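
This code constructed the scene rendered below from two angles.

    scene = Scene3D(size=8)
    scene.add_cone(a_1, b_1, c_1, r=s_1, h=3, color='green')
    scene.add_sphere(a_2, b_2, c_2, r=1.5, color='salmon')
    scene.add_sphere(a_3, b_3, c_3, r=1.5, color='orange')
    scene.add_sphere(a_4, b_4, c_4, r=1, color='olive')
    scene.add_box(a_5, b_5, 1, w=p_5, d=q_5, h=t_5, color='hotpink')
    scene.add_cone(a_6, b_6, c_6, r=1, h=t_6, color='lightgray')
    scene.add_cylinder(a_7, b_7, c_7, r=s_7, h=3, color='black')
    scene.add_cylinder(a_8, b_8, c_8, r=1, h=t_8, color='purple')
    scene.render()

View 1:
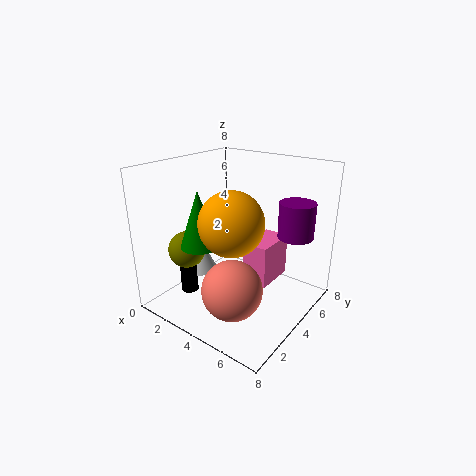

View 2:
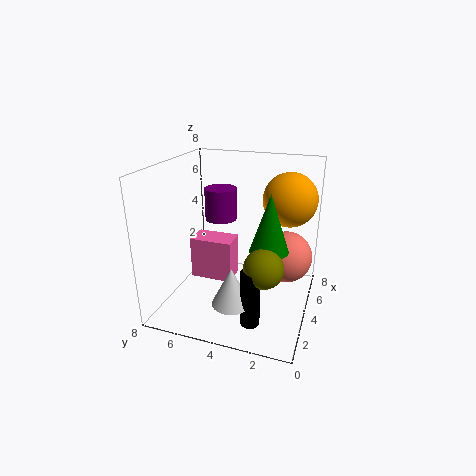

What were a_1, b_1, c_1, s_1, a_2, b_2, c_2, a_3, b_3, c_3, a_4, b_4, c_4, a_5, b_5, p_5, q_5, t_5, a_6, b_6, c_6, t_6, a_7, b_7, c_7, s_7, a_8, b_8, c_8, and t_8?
a_1 = 3, b_1 = 2, c_1 = 4, s_1 = 1, a_2 = 5.5, b_2 = 1.5, c_2 = 2.5, a_3 = 5.5, b_3 = 1.5, c_3 = 6, a_4 = 2, b_4 = 2, c_4 = 3.5, a_5 = 4, b_5 = 4.5, p_5 = 1.5, q_5 = 2.5, t_5 = 2.5, a_6 = 1.5, b_6 = 3.5, c_6 = 1.5, t_6 = 2, a_7 = 1.5, b_7 = 2.5, c_7 = 0.5, s_7 = 0.5, a_8 = 6.5, b_8 = 6, c_8 = 4, t_8 = 2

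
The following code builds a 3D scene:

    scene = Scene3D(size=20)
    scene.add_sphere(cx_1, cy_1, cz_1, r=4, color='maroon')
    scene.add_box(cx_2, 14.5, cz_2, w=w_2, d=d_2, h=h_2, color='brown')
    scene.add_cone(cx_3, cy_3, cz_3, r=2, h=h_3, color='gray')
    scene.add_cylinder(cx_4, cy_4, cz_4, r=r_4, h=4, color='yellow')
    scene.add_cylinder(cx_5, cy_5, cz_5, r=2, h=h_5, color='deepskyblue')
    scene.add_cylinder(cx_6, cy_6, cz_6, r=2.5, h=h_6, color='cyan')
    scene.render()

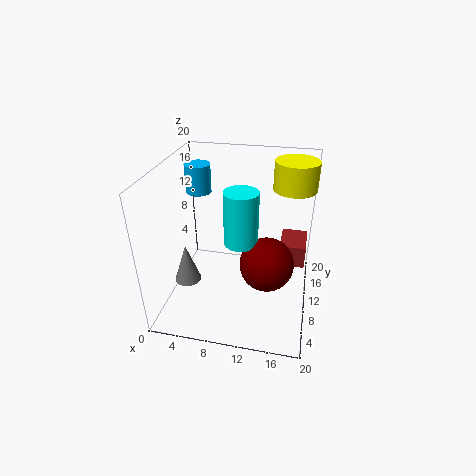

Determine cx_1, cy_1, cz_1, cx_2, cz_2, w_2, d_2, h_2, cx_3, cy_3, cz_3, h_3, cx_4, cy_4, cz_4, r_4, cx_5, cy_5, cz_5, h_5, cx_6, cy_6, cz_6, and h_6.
cx_1 = 14, cy_1 = 11.5, cz_1 = 5, cx_2 = 15.5, cz_2 = 3, w_2 = 4, d_2 = 5.5, h_2 = 3.5, cx_3 = 2, cy_3 = 10, cz_3 = 1.5, h_3 = 6, cx_4 = 17, cy_4 = 14.5, cz_4 = 16, r_4 = 3, cx_5 = 2, cy_5 = 17.5, cz_5 = 13, h_5 = 4.5, cx_6 = 10, cy_6 = 12, cz_6 = 8, h_6 = 8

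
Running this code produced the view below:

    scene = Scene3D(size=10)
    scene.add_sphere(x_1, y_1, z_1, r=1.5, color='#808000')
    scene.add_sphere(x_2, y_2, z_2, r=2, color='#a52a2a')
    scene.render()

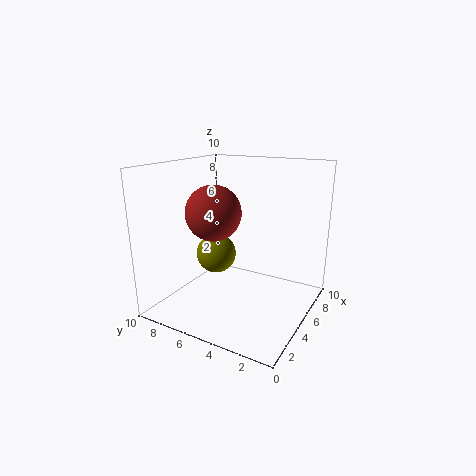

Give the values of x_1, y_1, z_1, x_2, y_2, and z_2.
x_1 = 6; y_1 = 7.5; z_1 = 3; x_2 = 5; y_2 = 7; z_2 = 6.5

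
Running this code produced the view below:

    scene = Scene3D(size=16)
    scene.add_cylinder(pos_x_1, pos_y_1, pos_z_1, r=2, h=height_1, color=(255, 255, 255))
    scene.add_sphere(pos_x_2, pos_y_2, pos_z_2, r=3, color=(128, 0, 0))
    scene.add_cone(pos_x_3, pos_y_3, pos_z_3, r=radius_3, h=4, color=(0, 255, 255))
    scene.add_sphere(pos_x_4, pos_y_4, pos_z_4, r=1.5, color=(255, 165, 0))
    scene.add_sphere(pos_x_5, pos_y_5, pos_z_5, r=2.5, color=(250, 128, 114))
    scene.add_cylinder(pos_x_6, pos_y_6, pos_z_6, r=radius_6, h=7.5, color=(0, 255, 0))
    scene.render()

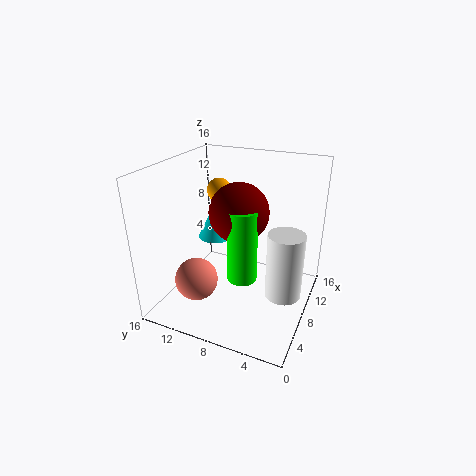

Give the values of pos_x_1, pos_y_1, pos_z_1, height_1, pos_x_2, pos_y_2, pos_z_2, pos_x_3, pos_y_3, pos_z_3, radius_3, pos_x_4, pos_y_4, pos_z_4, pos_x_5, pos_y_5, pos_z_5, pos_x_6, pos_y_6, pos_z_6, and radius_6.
pos_x_1 = 8
pos_y_1 = 2.5
pos_z_1 = 2
height_1 = 7.5
pos_x_2 = 6
pos_y_2 = 7
pos_z_2 = 12
pos_x_3 = 8.5
pos_y_3 = 11
pos_z_3 = 7.5
radius_3 = 2
pos_x_4 = 12.5
pos_y_4 = 12.5
pos_z_4 = 11.5
pos_x_5 = 6
pos_y_5 = 12.5
pos_z_5 = 2.5
pos_x_6 = 4.5
pos_y_6 = 6
pos_z_6 = 5.5
radius_6 = 1.5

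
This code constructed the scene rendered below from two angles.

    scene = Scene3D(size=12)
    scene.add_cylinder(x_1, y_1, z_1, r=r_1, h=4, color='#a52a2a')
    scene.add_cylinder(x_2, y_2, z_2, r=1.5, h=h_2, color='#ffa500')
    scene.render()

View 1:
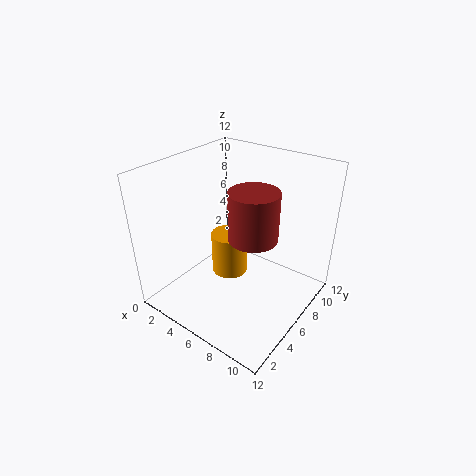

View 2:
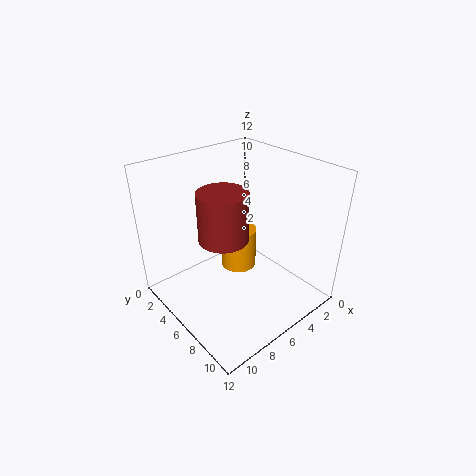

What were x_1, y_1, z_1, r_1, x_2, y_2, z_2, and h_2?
x_1 = 7.5, y_1 = 6, z_1 = 6.5, r_1 = 2, x_2 = 5.5, y_2 = 5.5, z_2 = 3, h_2 = 3.5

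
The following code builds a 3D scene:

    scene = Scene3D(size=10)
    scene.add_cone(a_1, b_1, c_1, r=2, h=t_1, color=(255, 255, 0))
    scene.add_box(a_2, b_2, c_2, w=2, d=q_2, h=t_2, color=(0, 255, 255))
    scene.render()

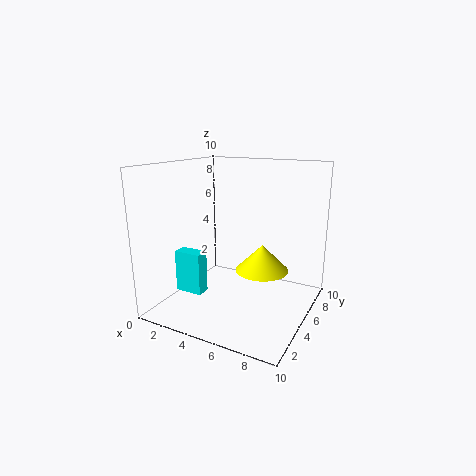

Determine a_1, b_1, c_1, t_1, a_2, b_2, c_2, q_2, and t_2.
a_1 = 6; b_1 = 7; c_1 = 2; t_1 = 2; a_2 = 1; b_2 = 3; c_2 = 1; q_2 = 1; t_2 = 3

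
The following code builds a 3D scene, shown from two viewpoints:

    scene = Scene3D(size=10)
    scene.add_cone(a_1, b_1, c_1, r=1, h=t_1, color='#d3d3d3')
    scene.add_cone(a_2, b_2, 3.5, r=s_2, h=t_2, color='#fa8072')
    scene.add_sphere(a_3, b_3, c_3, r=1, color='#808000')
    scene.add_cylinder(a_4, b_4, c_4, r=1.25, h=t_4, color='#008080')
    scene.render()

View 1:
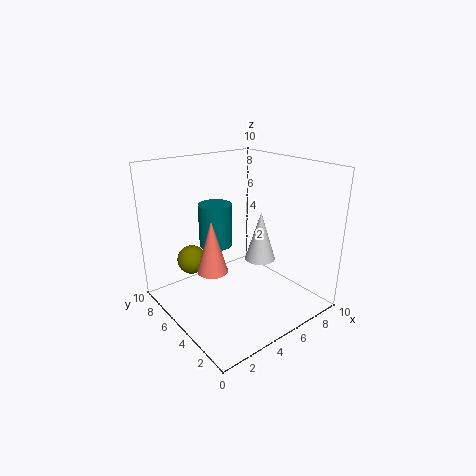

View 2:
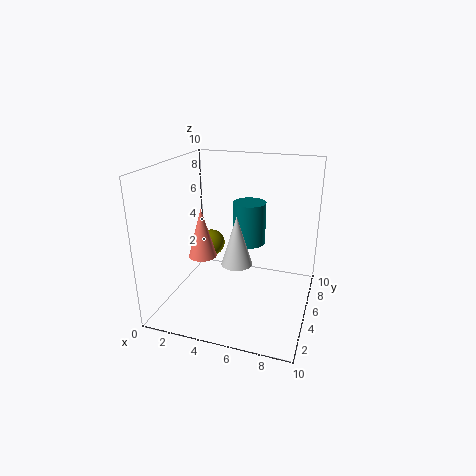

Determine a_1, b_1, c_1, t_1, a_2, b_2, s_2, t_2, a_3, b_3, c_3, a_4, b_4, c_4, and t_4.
a_1 = 5.5
b_1 = 3.25
c_1 = 4
t_1 = 3.25
a_2 = 2.5
b_2 = 4.5
s_2 = 1
t_2 = 3.5
a_3 = 2.25
b_3 = 6.75
c_3 = 3.5
a_4 = 5
b_4 = 7.75
c_4 = 3.5
t_4 = 3.25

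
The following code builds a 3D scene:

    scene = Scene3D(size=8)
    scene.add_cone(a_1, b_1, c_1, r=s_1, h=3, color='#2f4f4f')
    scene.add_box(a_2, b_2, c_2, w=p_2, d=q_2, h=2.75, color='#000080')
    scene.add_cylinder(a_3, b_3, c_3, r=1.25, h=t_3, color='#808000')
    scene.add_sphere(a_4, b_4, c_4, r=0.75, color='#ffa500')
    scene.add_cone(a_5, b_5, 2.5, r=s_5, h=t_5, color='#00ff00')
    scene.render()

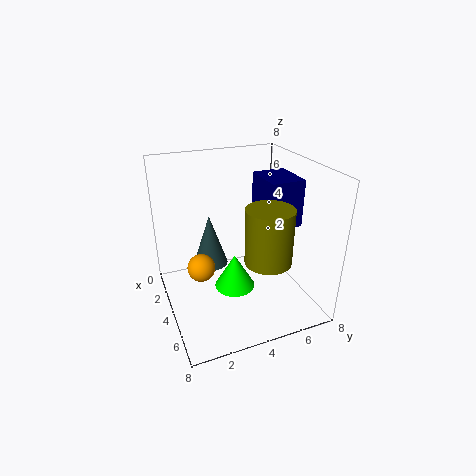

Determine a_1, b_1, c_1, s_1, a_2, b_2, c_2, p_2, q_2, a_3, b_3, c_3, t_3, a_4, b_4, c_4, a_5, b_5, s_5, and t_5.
a_1 = 2.75; b_1 = 2.75; c_1 = 2; s_1 = 1; a_2 = 2; b_2 = 5.75; c_2 = 4.25; p_2 = 2.5; q_2 = 2; a_3 = 5.75; b_3 = 5; c_3 = 3.25; t_3 = 3; a_4 = 4.25; b_4 = 1.75; c_4 = 2.75; a_5 = 6; b_5 = 3; s_5 = 1; t_5 = 1.75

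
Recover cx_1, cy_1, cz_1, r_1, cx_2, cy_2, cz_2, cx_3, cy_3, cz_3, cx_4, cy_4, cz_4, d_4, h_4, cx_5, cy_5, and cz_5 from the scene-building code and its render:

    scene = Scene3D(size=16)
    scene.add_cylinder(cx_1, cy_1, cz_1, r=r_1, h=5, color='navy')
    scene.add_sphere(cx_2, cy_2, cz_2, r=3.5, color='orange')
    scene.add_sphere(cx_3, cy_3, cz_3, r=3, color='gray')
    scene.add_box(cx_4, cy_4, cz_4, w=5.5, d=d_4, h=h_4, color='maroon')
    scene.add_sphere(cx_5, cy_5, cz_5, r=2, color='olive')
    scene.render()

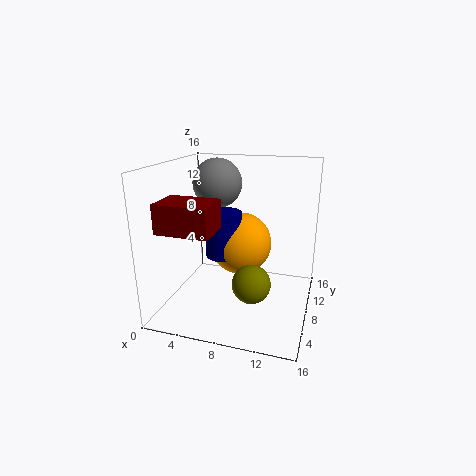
cx_1 = 6.5; cy_1 = 7.5; cz_1 = 6; r_1 = 2; cx_2 = 8; cy_2 = 9; cz_2 = 7; cx_3 = 4; cy_3 = 12.5; cz_3 = 13; cx_4 = 1.5; cy_4 = 1.5; cz_4 = 10; d_4 = 4; h_4 = 3; cx_5 = 10.5; cy_5 = 4.5; cz_5 = 4.5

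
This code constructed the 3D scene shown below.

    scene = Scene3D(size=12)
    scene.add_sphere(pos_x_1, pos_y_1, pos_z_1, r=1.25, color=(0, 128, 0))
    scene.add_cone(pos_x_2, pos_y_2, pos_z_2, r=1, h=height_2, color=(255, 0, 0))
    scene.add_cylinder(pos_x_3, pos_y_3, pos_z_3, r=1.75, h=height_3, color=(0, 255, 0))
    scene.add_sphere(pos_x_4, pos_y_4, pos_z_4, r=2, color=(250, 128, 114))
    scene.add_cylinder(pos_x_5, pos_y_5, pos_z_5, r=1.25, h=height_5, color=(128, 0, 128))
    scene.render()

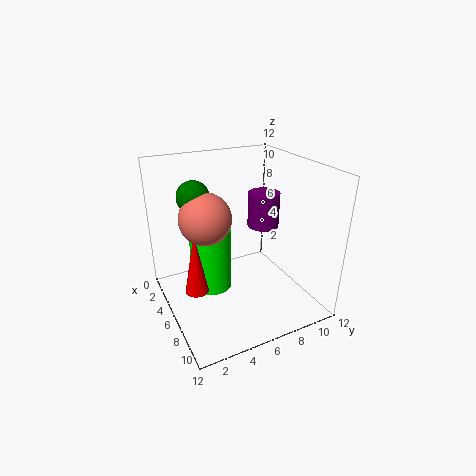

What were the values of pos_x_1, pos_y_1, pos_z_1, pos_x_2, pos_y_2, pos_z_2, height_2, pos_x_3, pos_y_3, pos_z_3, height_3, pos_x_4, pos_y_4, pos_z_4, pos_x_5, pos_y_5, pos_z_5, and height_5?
pos_x_1 = 5.5, pos_y_1 = 2.5, pos_z_1 = 10, pos_x_2 = 5.75, pos_y_2 = 2.25, pos_z_2 = 1.75, height_2 = 5.25, pos_x_3 = 4.75, pos_y_3 = 4, pos_z_3 = 1.25, height_3 = 5.5, pos_x_4 = 6.5, pos_y_4 = 3, pos_z_4 = 8.5, pos_x_5 = 7, pos_y_5 = 7.75, pos_z_5 = 7.25, height_5 = 2.75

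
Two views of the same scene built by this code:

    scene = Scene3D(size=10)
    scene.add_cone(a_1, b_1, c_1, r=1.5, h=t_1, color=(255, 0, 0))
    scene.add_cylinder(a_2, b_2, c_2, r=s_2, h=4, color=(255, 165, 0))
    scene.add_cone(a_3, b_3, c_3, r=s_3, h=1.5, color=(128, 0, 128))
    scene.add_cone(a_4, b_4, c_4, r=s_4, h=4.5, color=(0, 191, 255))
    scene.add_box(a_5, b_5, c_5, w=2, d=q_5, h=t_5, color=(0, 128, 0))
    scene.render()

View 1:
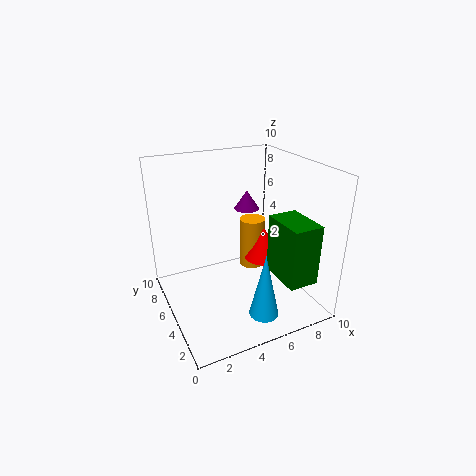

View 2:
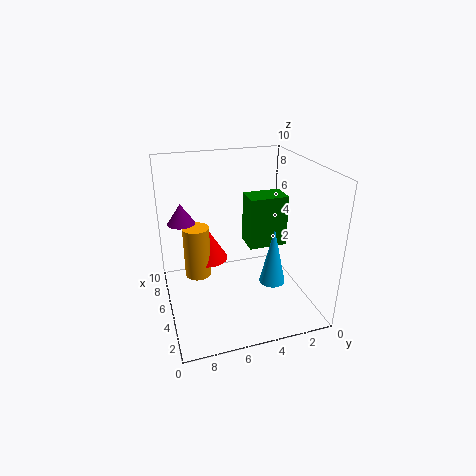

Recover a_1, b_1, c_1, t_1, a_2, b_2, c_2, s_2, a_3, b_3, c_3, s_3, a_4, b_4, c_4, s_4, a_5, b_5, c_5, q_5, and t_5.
a_1 = 8
b_1 = 6.5
c_1 = 2
t_1 = 2.5
a_2 = 7.5
b_2 = 7.5
c_2 = 1
s_2 = 1
a_3 = 7.5
b_3 = 8.5
c_3 = 5.5
s_3 = 1
a_4 = 5.5
b_4 = 2
c_4 = 0.5
s_4 = 1
a_5 = 6.5
b_5 = 0.5
c_5 = 3
q_5 = 3
t_5 = 4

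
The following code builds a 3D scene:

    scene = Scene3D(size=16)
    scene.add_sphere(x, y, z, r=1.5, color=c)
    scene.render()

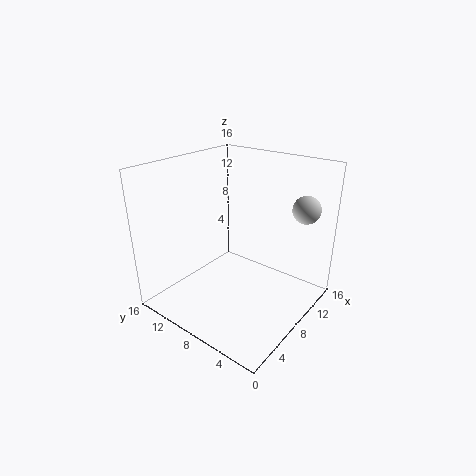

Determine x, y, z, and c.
x = 12, y = 2, z = 11.5, c = 'lightgray'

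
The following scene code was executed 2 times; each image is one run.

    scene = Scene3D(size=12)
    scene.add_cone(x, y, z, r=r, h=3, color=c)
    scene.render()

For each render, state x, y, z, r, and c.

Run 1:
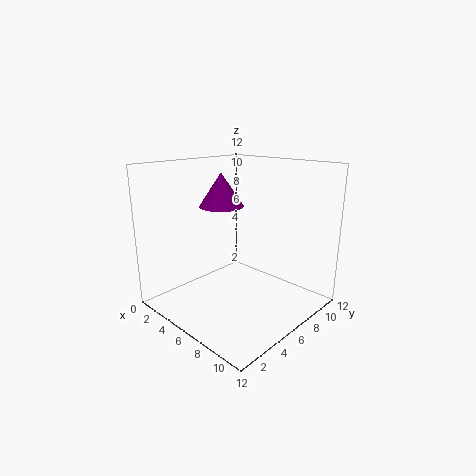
x = 3, y = 7, z = 8, r = 2, c = 'purple'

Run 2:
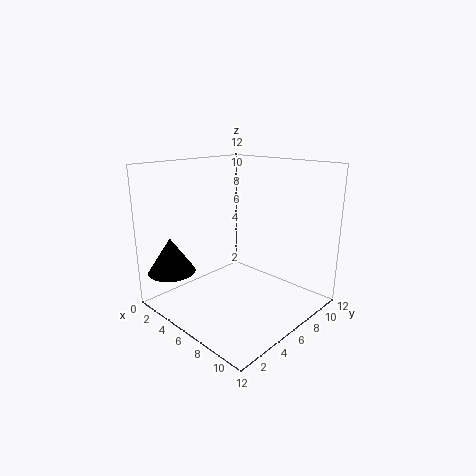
x = 2, y = 2, z = 3, r = 2, c = 'black'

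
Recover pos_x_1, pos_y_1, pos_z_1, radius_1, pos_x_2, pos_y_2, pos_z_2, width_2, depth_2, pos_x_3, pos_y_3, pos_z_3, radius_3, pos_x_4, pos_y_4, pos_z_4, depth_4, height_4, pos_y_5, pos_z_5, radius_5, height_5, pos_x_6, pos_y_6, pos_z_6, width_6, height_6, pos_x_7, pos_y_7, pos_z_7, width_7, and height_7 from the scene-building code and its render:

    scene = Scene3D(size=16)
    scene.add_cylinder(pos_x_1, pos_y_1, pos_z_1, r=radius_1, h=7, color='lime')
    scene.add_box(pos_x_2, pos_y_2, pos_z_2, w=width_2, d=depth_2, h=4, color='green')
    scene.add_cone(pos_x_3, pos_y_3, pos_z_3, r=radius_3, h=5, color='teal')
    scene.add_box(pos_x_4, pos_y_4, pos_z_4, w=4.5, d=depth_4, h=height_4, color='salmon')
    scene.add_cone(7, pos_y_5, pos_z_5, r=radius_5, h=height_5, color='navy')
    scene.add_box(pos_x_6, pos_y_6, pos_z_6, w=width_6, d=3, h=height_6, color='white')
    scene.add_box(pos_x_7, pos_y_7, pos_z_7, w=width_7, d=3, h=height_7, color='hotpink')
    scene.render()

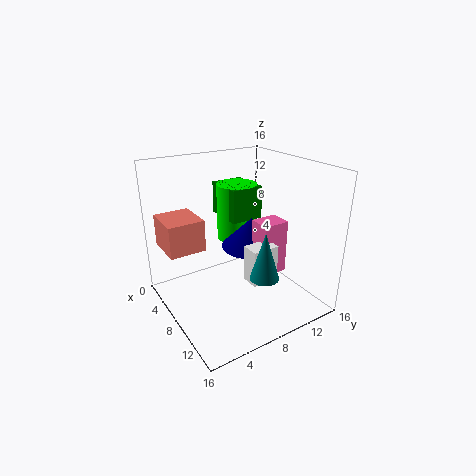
pos_x_1 = 3
pos_y_1 = 11
pos_z_1 = 5.5
radius_1 = 2.5
pos_x_2 = 0.5
pos_y_2 = 9
pos_z_2 = 8.5
width_2 = 5
depth_2 = 4
pos_x_3 = 13
pos_y_3 = 8
pos_z_3 = 5.5
radius_3 = 1.5
pos_x_4 = 2.5
pos_y_4 = 0.5
pos_z_4 = 7
depth_4 = 4
height_4 = 3.5
pos_y_5 = 10.5
pos_z_5 = 6
radius_5 = 3.5
height_5 = 3.5
pos_x_6 = 10
pos_y_6 = 7.5
pos_z_6 = 4
width_6 = 2
height_6 = 4
pos_x_7 = 8.5
pos_y_7 = 9.5
pos_z_7 = 4
width_7 = 2.5
height_7 = 6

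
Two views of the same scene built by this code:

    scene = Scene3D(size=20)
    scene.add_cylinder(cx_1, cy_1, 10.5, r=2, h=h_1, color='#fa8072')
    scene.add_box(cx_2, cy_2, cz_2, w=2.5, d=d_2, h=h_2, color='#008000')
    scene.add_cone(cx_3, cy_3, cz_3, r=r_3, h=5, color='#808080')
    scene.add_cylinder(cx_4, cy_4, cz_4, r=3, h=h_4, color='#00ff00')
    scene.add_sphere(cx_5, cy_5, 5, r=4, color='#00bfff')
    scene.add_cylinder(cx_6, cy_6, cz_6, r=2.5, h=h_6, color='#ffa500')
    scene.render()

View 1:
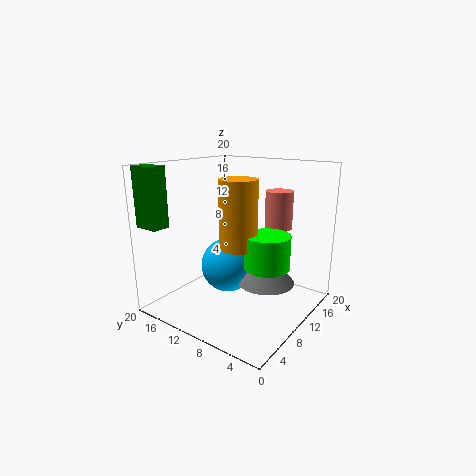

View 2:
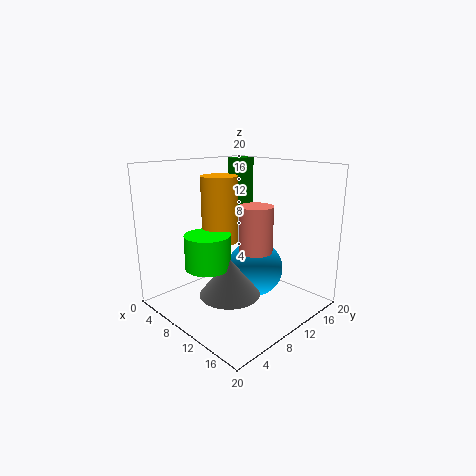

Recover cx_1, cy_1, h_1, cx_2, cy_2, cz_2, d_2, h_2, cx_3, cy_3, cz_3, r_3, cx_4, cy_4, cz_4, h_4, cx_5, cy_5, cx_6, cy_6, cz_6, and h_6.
cx_1 = 16, cy_1 = 7, h_1 = 5.5, cx_2 = 1, cy_2 = 16.5, cz_2 = 12, d_2 = 3.5, h_2 = 8, cx_3 = 12, cy_3 = 6.5, cz_3 = 3.5, r_3 = 4, cx_4 = 9.5, cy_4 = 5, cz_4 = 7, h_4 = 4.5, cx_5 = 11, cy_5 = 12.5, cx_6 = 8, cy_6 = 8.5, cz_6 = 9.5, h_6 = 9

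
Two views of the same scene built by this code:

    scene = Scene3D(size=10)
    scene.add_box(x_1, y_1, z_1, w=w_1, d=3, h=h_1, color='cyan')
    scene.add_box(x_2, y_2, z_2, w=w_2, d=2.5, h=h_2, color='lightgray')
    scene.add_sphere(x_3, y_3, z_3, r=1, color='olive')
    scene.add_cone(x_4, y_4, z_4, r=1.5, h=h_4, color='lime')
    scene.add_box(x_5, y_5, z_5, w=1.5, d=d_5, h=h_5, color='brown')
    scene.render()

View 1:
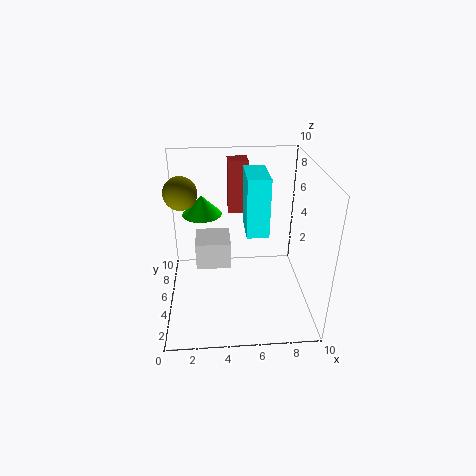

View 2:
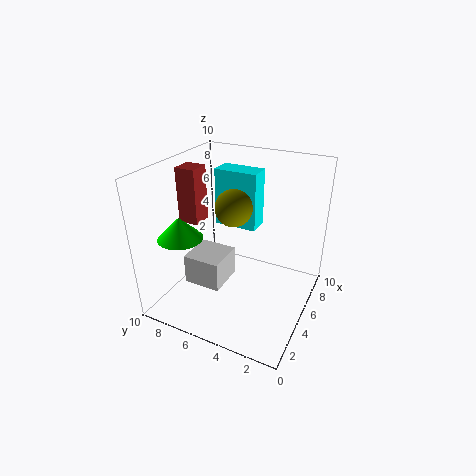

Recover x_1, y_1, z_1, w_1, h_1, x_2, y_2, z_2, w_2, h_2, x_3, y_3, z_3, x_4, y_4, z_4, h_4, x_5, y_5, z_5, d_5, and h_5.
x_1 = 5.5; y_1 = 4; z_1 = 5.5; w_1 = 1.5; h_1 = 4; x_2 = 2; y_2 = 5; z_2 = 2.5; w_2 = 2.5; h_2 = 2; x_3 = 1.5; y_3 = 3.5; z_3 = 9; x_4 = 2.5; y_4 = 8; z_4 = 5.5; h_4 = 1.5; x_5 = 4.5; y_5 = 8; z_5 = 5.5; d_5 = 1.5; h_5 = 4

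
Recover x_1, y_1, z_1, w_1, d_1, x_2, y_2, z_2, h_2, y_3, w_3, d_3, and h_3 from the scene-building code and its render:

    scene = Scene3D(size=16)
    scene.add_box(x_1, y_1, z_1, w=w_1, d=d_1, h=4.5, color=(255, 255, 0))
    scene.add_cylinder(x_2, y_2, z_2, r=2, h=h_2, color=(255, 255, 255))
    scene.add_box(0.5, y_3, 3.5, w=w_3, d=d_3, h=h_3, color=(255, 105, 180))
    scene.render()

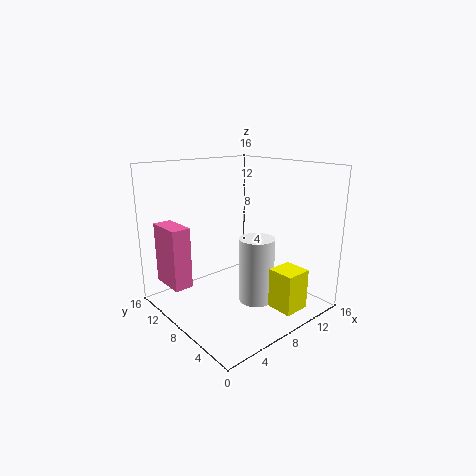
x_1 = 9.5; y_1 = 1.5; z_1 = 0.5; w_1 = 3; d_1 = 3; x_2 = 9.5; y_2 = 6.5; z_2 = 0.5; h_2 = 7.5; y_3 = 9; w_3 = 2; d_3 = 4; h_3 = 6.5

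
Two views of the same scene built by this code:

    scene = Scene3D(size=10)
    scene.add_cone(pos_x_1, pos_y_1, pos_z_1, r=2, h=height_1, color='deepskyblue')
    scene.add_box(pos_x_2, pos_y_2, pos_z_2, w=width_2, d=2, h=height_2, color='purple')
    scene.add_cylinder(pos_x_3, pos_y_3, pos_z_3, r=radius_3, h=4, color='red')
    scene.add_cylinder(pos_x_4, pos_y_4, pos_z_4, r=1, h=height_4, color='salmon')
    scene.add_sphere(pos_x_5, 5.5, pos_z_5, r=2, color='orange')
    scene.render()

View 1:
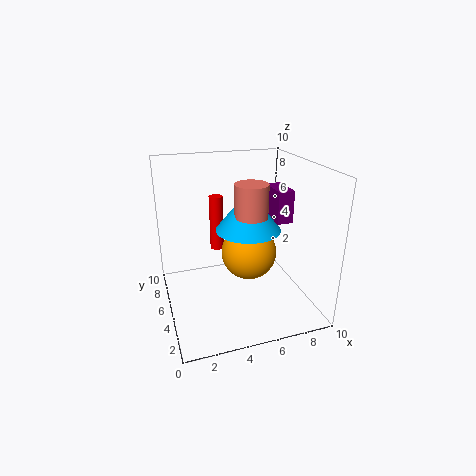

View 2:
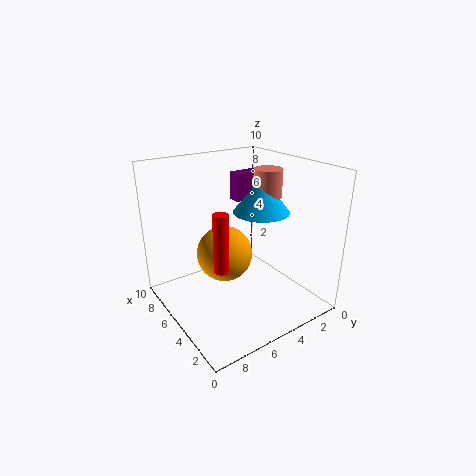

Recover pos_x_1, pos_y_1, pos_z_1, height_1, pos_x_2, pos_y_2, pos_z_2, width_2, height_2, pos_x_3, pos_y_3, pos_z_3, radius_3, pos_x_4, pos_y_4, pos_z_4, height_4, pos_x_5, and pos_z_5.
pos_x_1 = 5
pos_y_1 = 3
pos_z_1 = 6.5
height_1 = 2.5
pos_x_2 = 6.5
pos_y_2 = 2
pos_z_2 = 7
width_2 = 1
height_2 = 2
pos_x_3 = 4
pos_y_3 = 7
pos_z_3 = 3.5
radius_3 = 0.5
pos_x_4 = 5
pos_y_4 = 2.5
pos_z_4 = 7.5
height_4 = 2
pos_x_5 = 6
pos_z_5 = 3.5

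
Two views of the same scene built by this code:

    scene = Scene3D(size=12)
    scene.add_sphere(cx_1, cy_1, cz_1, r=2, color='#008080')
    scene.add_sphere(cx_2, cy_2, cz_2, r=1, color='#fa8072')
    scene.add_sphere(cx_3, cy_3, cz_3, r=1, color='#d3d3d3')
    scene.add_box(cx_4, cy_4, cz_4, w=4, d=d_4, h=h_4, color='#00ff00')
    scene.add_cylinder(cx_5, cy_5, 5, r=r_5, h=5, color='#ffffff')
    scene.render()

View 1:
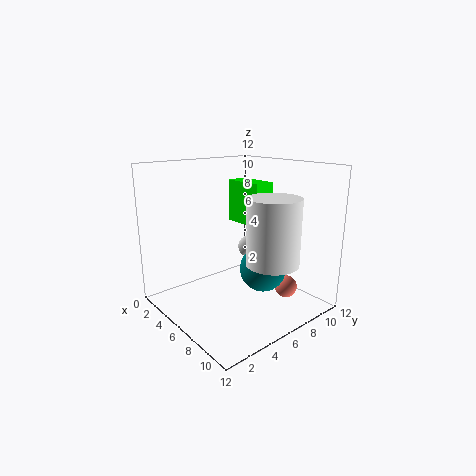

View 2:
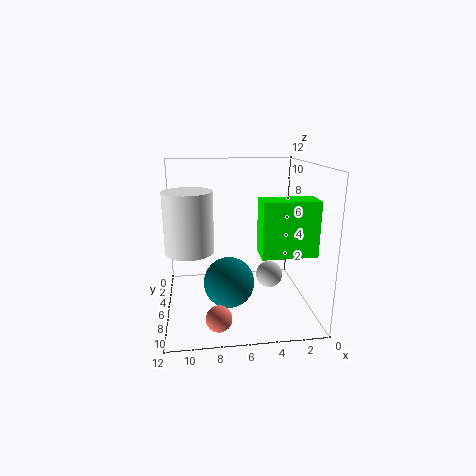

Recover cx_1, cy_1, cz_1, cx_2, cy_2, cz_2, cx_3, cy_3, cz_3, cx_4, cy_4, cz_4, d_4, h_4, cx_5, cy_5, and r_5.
cx_1 = 7
cy_1 = 8
cz_1 = 3
cx_2 = 8
cy_2 = 10
cz_2 = 1
cx_3 = 4
cy_3 = 9
cz_3 = 4
cx_4 = 1
cy_4 = 9
cz_4 = 6
d_4 = 2
h_4 = 4
cx_5 = 10
cy_5 = 6
r_5 = 2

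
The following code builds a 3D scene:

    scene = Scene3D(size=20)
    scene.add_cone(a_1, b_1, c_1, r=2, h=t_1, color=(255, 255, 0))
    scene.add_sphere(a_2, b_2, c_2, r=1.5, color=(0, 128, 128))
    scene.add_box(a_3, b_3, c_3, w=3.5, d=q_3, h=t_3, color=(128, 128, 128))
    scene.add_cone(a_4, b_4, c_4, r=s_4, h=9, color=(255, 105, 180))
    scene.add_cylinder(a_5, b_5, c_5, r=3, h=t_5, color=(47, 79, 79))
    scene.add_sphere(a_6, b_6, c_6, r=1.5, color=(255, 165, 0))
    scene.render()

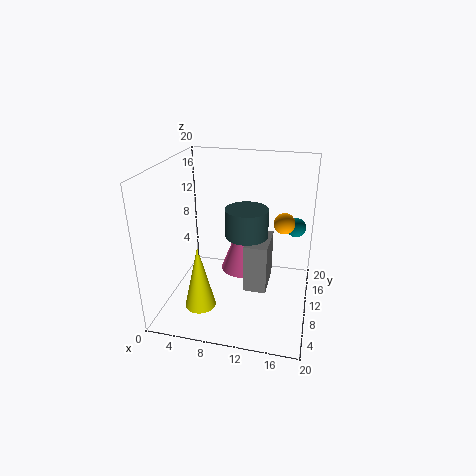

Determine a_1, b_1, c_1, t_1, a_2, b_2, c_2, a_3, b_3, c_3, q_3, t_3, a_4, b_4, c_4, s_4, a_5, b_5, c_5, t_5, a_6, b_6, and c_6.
a_1 = 6.5, b_1 = 3.5, c_1 = 3, t_1 = 8.5, a_2 = 17.5, b_2 = 17.5, c_2 = 9, a_3 = 10.5, b_3 = 11, c_3 = 0.5, q_3 = 6.5, t_3 = 7.5, a_4 = 9.5, b_4 = 15.5, c_4 = 2, s_4 = 3.5, a_5 = 11, b_5 = 11, c_5 = 10, t_5 = 4, a_6 = 16, b_6 = 13, c_6 = 11.5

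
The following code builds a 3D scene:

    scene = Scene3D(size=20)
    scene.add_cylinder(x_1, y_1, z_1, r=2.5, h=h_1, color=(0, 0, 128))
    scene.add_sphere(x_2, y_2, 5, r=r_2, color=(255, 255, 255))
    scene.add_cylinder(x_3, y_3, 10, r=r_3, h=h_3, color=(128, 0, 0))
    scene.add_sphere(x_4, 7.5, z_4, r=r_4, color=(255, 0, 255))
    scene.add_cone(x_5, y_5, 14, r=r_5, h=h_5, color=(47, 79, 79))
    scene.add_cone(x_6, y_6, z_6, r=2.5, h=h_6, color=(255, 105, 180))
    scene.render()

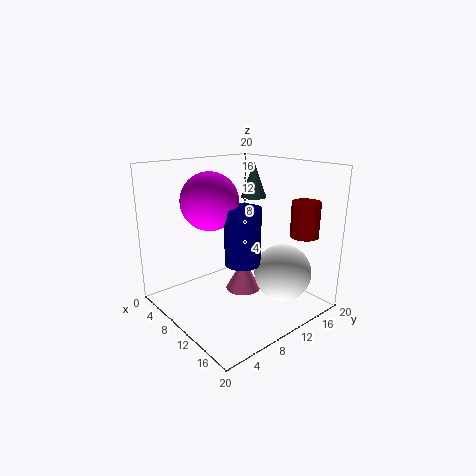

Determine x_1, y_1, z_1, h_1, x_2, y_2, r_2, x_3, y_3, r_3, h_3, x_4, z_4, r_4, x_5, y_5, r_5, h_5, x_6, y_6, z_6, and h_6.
x_1 = 11, y_1 = 10, z_1 = 6.5, h_1 = 8, x_2 = 14.5, y_2 = 14.5, r_2 = 4, x_3 = 15.5, y_3 = 17.5, r_3 = 2, h_3 = 5, x_4 = 7, z_4 = 15, r_4 = 4, x_5 = 5.5, y_5 = 17, r_5 = 2, h_5 = 5.5, x_6 = 10, y_6 = 11, z_6 = 2, h_6 = 4.5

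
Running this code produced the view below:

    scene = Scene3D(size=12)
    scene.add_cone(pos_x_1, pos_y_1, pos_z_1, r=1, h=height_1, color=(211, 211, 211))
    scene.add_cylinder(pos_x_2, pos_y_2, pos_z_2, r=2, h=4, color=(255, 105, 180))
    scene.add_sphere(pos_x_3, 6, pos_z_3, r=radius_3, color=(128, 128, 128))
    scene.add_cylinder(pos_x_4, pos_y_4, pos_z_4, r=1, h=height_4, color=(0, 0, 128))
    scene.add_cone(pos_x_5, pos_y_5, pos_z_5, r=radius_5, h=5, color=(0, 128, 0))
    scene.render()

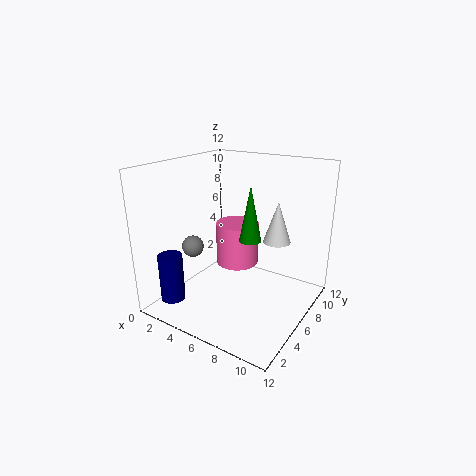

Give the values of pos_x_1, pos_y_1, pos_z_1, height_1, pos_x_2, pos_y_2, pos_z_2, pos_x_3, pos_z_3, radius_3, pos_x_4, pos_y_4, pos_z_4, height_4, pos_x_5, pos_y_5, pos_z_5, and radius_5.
pos_x_1 = 10, pos_y_1 = 5, pos_z_1 = 7, height_1 = 3, pos_x_2 = 4, pos_y_2 = 9, pos_z_2 = 2, pos_x_3 = 1, pos_z_3 = 4, radius_3 = 1, pos_x_4 = 2, pos_y_4 = 2, pos_z_4 = 1, height_4 = 4, pos_x_5 = 6, pos_y_5 = 8, pos_z_5 = 5, radius_5 = 1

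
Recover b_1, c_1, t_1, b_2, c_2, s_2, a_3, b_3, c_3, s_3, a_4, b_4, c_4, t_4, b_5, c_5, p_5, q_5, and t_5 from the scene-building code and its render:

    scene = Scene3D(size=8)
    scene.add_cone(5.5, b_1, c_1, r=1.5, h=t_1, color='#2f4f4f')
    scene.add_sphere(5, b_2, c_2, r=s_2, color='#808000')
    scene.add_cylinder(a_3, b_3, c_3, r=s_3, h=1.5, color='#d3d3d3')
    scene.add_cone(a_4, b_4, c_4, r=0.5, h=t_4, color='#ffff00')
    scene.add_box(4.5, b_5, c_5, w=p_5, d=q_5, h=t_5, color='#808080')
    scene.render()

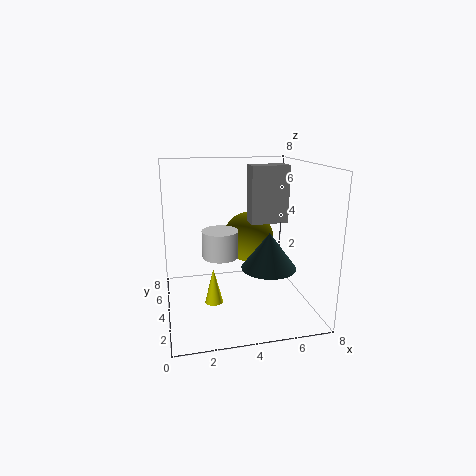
b_1 = 3, c_1 = 2.5, t_1 = 2, b_2 = 5.5, c_2 = 3.5, s_2 = 1.5, a_3 = 3, b_3 = 4, c_3 = 3, s_3 = 1, a_4 = 2.5, b_4 = 3.5, c_4 = 0.5, t_4 = 2, b_5 = 3, c_5 = 5, p_5 = 2, q_5 = 1, t_5 = 3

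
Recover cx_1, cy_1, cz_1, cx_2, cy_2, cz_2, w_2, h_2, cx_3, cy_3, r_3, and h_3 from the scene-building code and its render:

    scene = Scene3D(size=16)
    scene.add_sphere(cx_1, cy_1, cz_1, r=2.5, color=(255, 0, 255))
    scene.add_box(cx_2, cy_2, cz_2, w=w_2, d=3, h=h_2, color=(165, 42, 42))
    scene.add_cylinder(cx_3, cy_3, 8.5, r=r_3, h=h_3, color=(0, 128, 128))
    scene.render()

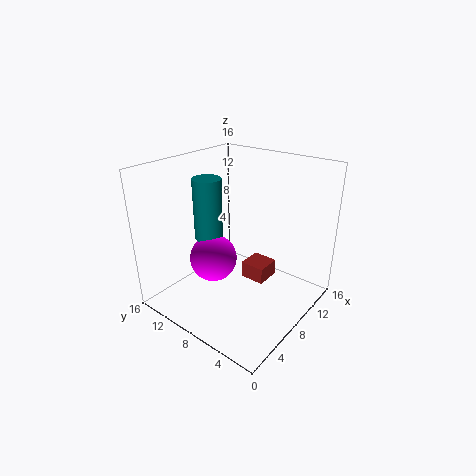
cx_1 = 5, cy_1 = 9, cz_1 = 6.5, cx_2 = 10, cy_2 = 6, cz_2 = 1.5, w_2 = 3, h_2 = 2, cx_3 = 5.5, cy_3 = 10, r_3 = 1.5, h_3 = 6.5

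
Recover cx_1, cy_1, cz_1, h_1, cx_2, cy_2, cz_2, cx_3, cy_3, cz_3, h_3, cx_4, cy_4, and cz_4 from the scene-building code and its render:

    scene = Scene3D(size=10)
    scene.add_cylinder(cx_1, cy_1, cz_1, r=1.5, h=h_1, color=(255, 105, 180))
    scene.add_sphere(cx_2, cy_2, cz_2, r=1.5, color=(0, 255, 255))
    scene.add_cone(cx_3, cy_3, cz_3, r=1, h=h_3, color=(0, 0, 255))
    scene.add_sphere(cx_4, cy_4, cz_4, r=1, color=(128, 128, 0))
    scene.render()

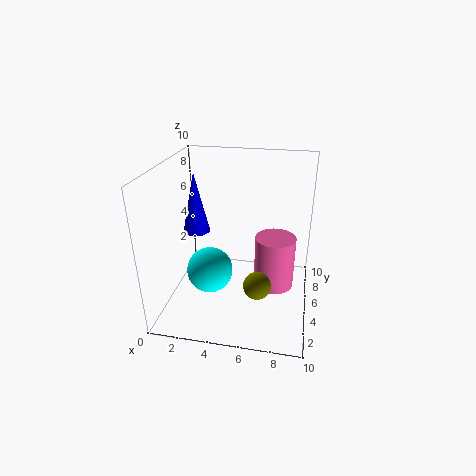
cx_1 = 7.5
cy_1 = 6.5
cz_1 = 0.5
h_1 = 4
cx_2 = 3.5
cy_2 = 3
cz_2 = 3.5
cx_3 = 1.5
cy_3 = 6.5
cz_3 = 4.5
h_3 = 4.5
cx_4 = 6.5
cy_4 = 4.5
cz_4 = 1.5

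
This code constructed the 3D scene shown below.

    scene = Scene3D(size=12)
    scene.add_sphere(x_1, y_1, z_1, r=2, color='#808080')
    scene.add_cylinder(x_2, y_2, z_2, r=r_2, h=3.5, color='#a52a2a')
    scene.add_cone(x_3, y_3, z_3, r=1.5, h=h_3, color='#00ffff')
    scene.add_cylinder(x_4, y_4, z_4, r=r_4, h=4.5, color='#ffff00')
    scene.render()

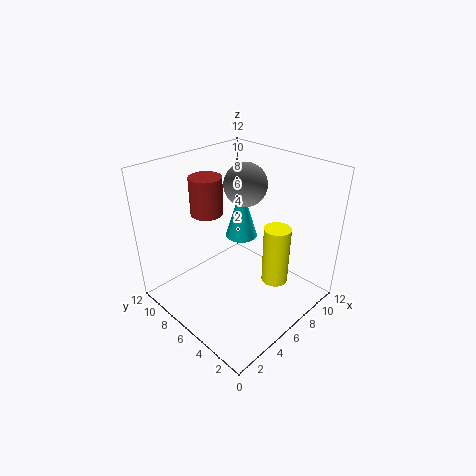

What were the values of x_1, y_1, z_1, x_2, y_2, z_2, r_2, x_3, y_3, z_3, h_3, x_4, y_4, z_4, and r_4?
x_1 = 9.5, y_1 = 8.5, z_1 = 9, x_2 = 6.5, y_2 = 10.5, z_2 = 6.5, r_2 = 1.5, x_3 = 9, y_3 = 8.5, z_3 = 4, h_3 = 5, x_4 = 6, y_4 = 2, z_4 = 4, r_4 = 1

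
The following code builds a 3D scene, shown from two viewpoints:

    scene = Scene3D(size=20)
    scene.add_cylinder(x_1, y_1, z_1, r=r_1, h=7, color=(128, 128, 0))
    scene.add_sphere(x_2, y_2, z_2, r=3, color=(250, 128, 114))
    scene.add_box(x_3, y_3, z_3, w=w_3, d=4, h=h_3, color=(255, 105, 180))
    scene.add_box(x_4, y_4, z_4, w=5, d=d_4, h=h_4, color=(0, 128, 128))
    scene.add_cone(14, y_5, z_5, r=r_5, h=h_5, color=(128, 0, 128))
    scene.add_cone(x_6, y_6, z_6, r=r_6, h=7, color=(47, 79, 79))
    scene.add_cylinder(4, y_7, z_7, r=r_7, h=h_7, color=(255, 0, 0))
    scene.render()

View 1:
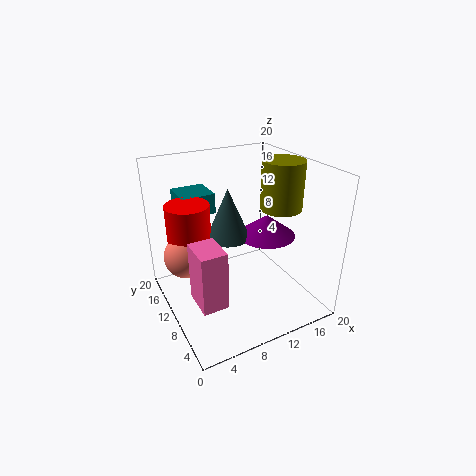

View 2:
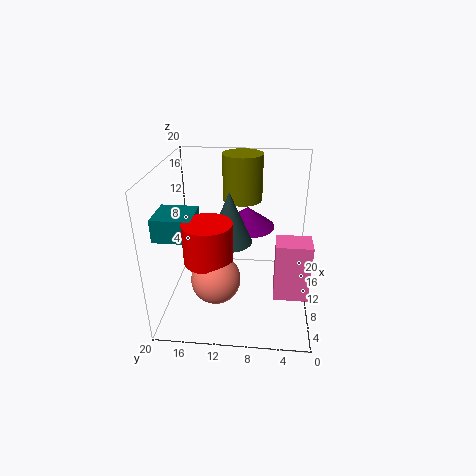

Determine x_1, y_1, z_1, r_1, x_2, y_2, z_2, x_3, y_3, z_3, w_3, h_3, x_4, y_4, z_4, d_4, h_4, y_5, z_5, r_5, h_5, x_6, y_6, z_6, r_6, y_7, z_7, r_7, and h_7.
x_1 = 17; y_1 = 10; z_1 = 13; r_1 = 3; x_2 = 3; y_2 = 12; z_2 = 8; x_3 = 1; y_3 = 1; z_3 = 7; w_3 = 3; h_3 = 7; x_4 = 4; y_4 = 15; z_4 = 12; d_4 = 5; h_4 = 3; y_5 = 9; z_5 = 10; r_5 = 4; h_5 = 3; x_6 = 9; y_6 = 11; z_6 = 10; r_6 = 3; y_7 = 13; z_7 = 10; r_7 = 3; h_7 = 5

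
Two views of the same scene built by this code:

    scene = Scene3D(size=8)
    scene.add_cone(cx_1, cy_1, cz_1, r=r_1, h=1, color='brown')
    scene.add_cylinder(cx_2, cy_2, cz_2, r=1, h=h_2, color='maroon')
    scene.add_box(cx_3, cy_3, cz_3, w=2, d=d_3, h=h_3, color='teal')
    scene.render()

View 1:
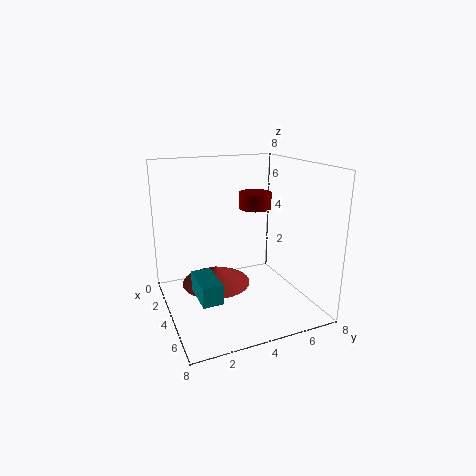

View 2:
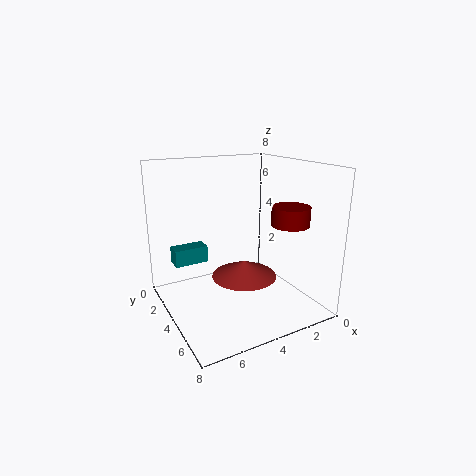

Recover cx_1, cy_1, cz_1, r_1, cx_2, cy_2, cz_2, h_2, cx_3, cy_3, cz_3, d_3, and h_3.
cx_1 = 3
cy_1 = 3
cz_1 = 1
r_1 = 2
cx_2 = 2
cy_2 = 6
cz_2 = 5
h_2 = 1
cx_3 = 5
cy_3 = 1
cz_3 = 2
d_3 = 1
h_3 = 1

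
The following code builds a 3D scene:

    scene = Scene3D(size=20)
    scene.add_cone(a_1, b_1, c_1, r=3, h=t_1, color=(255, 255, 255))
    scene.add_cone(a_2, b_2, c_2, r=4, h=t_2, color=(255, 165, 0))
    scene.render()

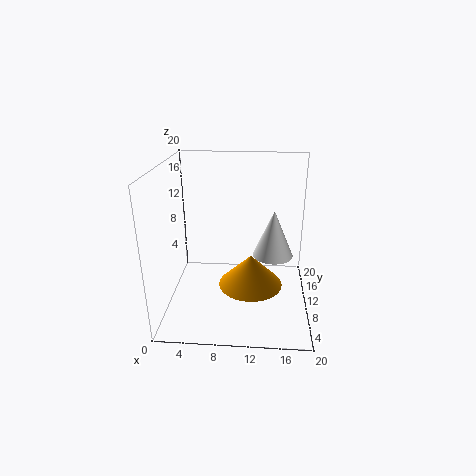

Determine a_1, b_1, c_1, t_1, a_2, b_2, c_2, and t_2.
a_1 = 15, b_1 = 13, c_1 = 6, t_1 = 7, a_2 = 12, b_2 = 5, c_2 = 6, t_2 = 4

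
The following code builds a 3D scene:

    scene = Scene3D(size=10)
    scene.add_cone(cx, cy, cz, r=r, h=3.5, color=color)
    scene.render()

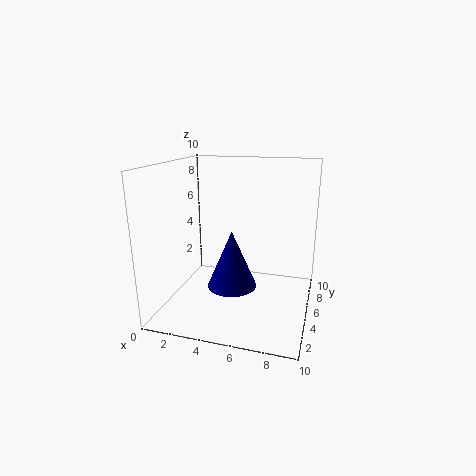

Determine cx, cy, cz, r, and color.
cx = 5.5; cy = 2; cz = 3; r = 1.5; color = 'navy'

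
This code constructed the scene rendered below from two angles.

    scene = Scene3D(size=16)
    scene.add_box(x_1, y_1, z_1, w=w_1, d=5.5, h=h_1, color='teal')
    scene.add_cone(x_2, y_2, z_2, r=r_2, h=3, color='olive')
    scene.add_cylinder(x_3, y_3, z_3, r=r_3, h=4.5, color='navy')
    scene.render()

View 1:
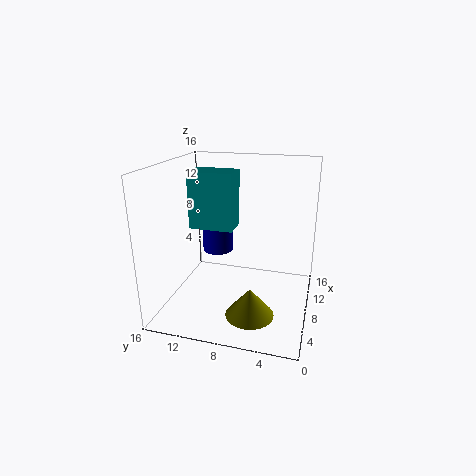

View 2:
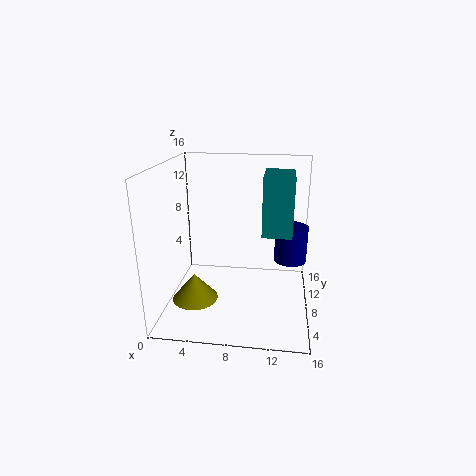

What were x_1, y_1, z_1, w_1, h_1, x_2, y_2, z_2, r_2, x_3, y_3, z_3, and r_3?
x_1 = 10.5; y_1 = 9.5; z_1 = 7.5; w_1 = 3.5; h_1 = 7; x_2 = 3.5; y_2 = 5.5; z_2 = 1.5; r_2 = 2.5; x_3 = 14; y_3 = 12.5; z_3 = 3.5; r_3 = 2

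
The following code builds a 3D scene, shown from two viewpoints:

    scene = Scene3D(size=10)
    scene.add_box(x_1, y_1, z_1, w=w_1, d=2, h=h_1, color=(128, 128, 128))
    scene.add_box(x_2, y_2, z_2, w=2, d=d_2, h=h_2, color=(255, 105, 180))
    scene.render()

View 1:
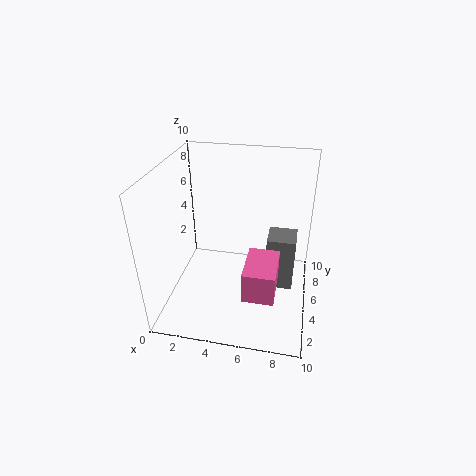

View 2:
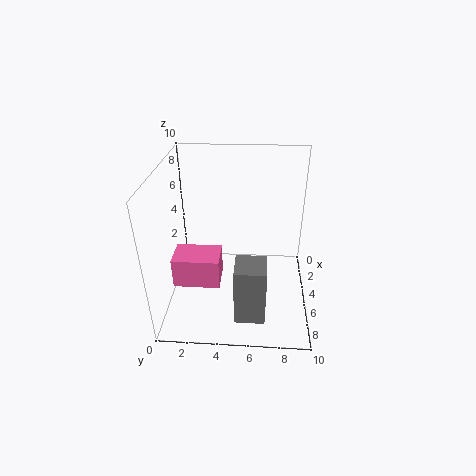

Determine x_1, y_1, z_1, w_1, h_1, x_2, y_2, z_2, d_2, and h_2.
x_1 = 7
y_1 = 5
z_1 = 1
w_1 = 2
h_1 = 4
x_2 = 6
y_2 = 1
z_2 = 3
d_2 = 3
h_2 = 2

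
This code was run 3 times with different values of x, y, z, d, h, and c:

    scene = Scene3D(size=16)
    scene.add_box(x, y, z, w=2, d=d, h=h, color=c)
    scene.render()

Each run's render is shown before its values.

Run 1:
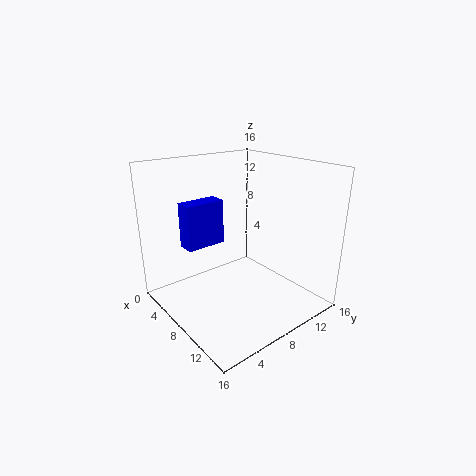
x = 4; y = 3; z = 7; d = 4.5; h = 5; c = 'blue'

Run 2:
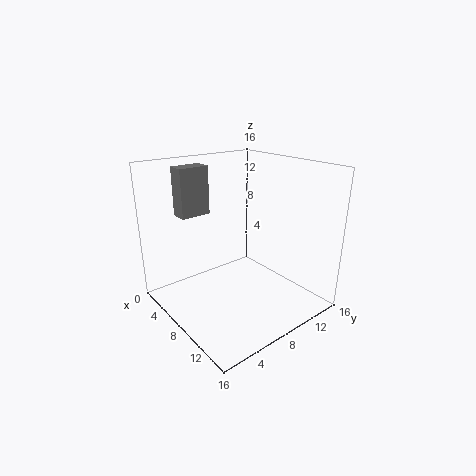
x = 2; y = 3.5; z = 10; d = 3.5; h = 5.5; c = 'gray'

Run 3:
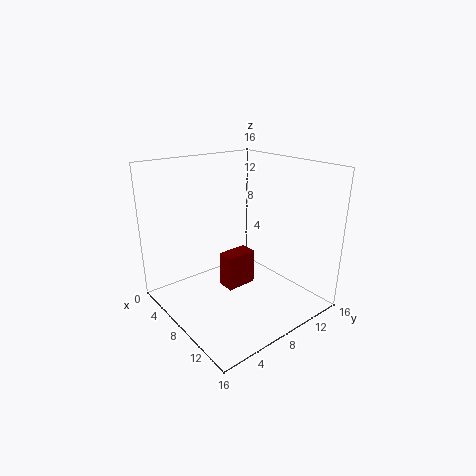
x = 6.5; y = 6.5; z = 2; d = 3.5; h = 4; c = 'maroon'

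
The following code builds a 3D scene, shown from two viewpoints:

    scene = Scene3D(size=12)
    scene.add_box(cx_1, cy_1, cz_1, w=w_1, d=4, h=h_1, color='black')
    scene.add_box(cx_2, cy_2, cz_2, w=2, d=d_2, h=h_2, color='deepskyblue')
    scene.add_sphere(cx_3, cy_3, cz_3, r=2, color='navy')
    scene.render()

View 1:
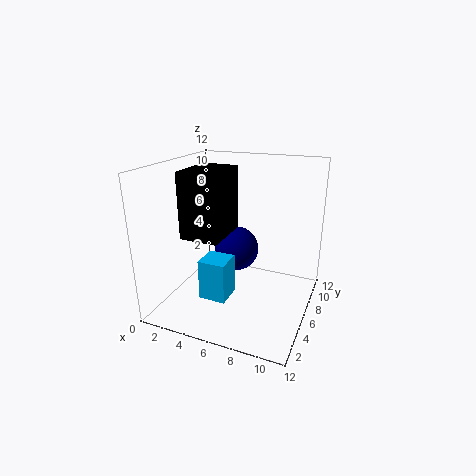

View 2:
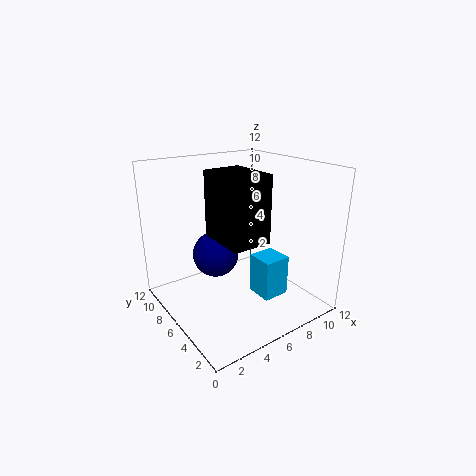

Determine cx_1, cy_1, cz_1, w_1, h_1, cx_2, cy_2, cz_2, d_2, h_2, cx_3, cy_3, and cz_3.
cx_1 = 3; cy_1 = 2; cz_1 = 7; w_1 = 3; h_1 = 5; cx_2 = 5; cy_2 = 1; cz_2 = 3; d_2 = 2; h_2 = 3; cx_3 = 5; cy_3 = 8; cz_3 = 4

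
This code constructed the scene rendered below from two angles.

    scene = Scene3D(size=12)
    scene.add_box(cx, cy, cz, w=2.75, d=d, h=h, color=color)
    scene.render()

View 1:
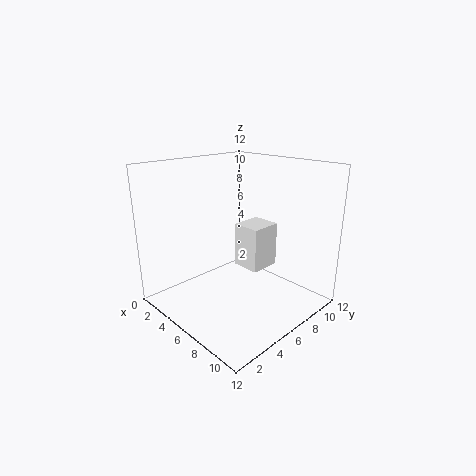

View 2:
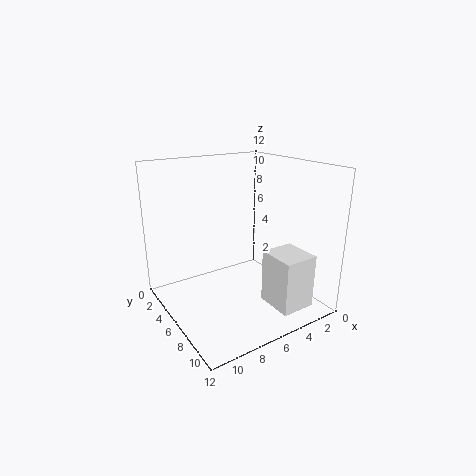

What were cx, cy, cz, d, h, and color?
cx = 2.75
cy = 8.75
cz = 1.5
d = 3
h = 4.25
color = 'white'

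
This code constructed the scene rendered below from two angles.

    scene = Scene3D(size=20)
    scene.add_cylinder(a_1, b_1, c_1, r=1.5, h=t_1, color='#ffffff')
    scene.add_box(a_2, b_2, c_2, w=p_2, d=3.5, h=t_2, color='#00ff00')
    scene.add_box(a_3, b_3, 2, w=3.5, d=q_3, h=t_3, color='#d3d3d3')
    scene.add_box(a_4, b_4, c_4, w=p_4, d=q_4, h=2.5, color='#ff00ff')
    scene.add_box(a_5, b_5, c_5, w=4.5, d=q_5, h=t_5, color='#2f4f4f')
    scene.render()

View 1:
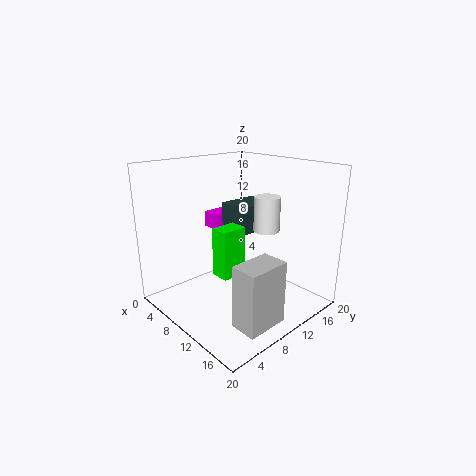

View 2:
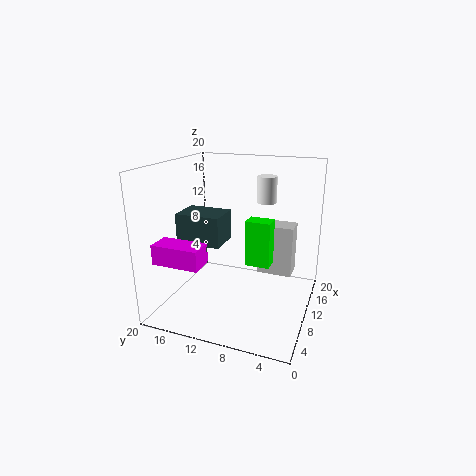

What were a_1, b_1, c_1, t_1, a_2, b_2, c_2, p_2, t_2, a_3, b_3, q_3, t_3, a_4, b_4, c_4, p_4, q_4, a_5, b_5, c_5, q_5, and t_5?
a_1 = 17, b_1 = 8, c_1 = 13.5, t_1 = 4, a_2 = 10, b_2 = 5.5, c_2 = 6, p_2 = 2.5, t_2 = 6.5, a_3 = 16, b_3 = 3.5, q_3 = 5.5, t_3 = 8, a_4 = 0.5, b_4 = 11.5, c_4 = 9, p_4 = 3, q_4 = 6, a_5 = 5.5, b_5 = 11, c_5 = 10, q_5 = 6, t_5 = 4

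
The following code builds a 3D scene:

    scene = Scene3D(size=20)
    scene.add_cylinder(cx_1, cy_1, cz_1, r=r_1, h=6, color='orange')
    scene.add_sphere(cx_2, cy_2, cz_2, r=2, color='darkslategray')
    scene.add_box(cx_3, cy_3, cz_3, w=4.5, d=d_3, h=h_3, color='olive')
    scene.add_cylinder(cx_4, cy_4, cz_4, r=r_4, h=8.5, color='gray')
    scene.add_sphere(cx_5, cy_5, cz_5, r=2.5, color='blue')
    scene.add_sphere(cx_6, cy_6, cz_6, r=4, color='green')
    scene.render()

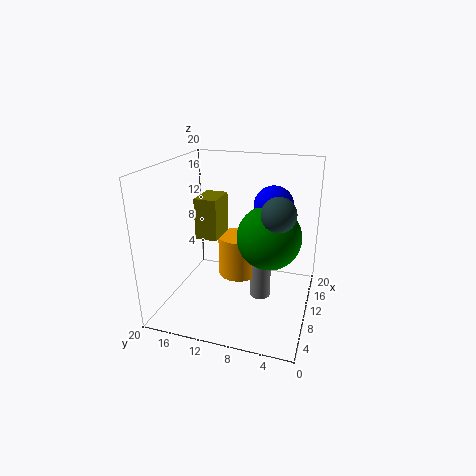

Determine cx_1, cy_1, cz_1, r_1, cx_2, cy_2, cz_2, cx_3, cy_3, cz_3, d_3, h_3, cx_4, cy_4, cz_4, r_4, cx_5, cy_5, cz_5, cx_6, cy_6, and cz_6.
cx_1 = 12; cy_1 = 10.5; cz_1 = 3.5; r_1 = 3; cx_2 = 4.5; cy_2 = 3.5; cz_2 = 16; cx_3 = 7; cy_3 = 12; cz_3 = 10.5; d_3 = 3; h_3 = 5.5; cx_4 = 11.5; cy_4 = 7; cz_4 = 0.5; r_4 = 1.5; cx_5 = 9; cy_5 = 5; cz_5 = 15.5; cx_6 = 7; cy_6 = 5; cz_6 = 12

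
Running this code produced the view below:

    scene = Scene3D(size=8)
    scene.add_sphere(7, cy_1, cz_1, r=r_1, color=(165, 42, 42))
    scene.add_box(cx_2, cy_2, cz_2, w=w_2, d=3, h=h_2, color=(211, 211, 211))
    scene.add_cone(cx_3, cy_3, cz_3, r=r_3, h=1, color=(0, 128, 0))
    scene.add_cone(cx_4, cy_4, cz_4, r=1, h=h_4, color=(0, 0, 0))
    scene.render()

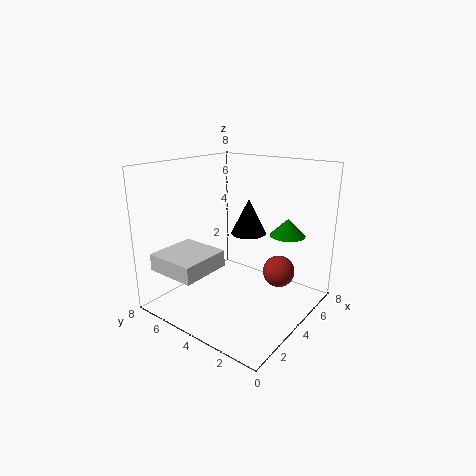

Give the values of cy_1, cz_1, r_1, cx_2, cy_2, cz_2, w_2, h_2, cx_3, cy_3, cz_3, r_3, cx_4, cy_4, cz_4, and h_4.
cy_1 = 3; cz_1 = 1; r_1 = 1; cx_2 = 1; cy_2 = 5; cz_2 = 2; w_2 = 3; h_2 = 1; cx_3 = 6; cy_3 = 2; cz_3 = 4; r_3 = 1; cx_4 = 5; cy_4 = 4; cz_4 = 4; h_4 = 2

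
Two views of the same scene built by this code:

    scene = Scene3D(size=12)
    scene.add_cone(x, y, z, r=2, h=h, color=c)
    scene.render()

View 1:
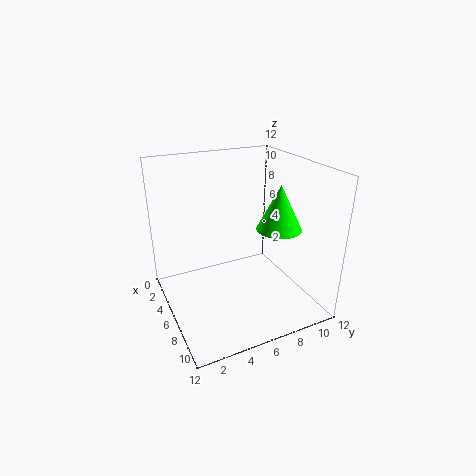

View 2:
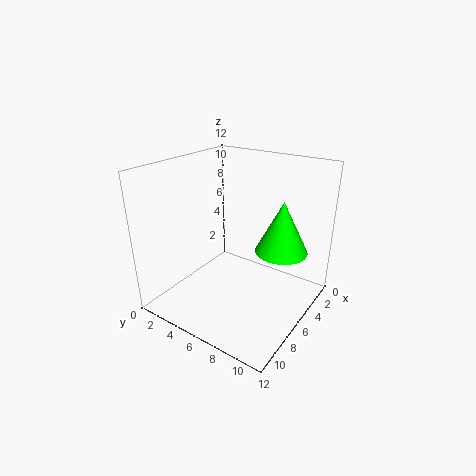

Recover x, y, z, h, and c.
x = 6; y = 10; z = 6; h = 4; c = 'lime'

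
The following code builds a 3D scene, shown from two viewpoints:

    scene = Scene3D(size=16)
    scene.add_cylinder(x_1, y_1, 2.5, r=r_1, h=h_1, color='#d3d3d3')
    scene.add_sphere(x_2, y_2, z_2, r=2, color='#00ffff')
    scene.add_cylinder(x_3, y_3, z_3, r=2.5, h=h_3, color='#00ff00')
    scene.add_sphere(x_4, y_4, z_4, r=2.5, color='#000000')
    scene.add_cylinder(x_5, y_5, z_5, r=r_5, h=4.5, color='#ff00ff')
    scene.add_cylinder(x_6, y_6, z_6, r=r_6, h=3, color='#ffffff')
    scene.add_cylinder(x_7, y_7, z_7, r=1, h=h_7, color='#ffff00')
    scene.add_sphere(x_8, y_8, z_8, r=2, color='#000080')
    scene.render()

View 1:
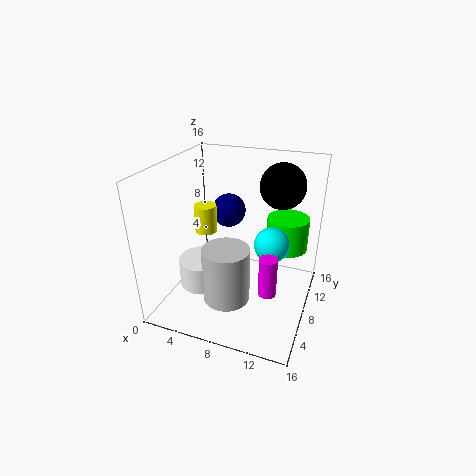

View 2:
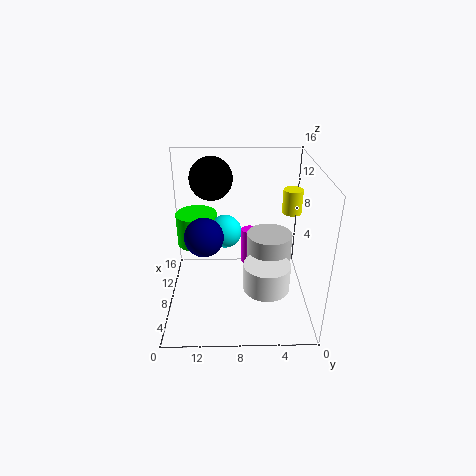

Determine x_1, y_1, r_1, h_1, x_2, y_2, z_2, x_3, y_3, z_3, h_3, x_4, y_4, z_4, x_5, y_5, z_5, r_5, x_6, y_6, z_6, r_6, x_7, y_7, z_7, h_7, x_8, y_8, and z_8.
x_1 = 8
y_1 = 4.5
r_1 = 2.5
h_1 = 6
x_2 = 11.5
y_2 = 9.5
z_2 = 7
x_3 = 12.5
y_3 = 13
z_3 = 5
h_3 = 4
x_4 = 12
y_4 = 11
z_4 = 13.5
x_5 = 12
y_5 = 6.5
z_5 = 2.5
r_5 = 1
x_6 = 5
y_6 = 5
z_6 = 3.5
r_6 = 2.5
x_7 = 7
y_7 = 2.5
z_7 = 11.5
h_7 = 2.5
x_8 = 5.5
y_8 = 11.5
z_8 = 9.5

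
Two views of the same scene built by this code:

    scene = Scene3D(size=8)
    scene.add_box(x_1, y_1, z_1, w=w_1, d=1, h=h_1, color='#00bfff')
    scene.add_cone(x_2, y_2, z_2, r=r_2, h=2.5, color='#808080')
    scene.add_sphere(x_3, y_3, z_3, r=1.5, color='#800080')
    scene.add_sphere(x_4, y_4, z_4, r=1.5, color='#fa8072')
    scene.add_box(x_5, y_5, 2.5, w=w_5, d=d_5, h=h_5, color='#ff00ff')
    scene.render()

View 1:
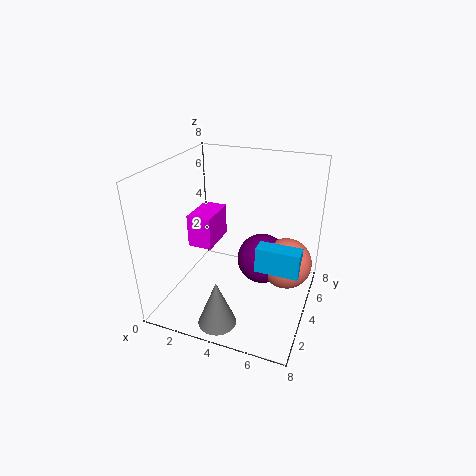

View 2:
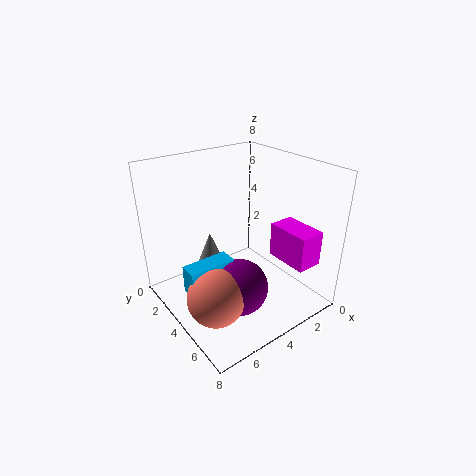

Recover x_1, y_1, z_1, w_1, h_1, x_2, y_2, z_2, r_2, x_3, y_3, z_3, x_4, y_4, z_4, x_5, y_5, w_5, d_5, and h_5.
x_1 = 5, y_1 = 4, z_1 = 2, w_1 = 2.5, h_1 = 1.5, x_2 = 4, y_2 = 1, z_2 = 0.5, r_2 = 1, x_3 = 5, y_3 = 5.5, z_3 = 2, x_4 = 6.5, y_4 = 5.5, z_4 = 2, x_5 = 0.5, y_5 = 4.5, w_5 = 1.5, d_5 = 2.5, h_5 = 2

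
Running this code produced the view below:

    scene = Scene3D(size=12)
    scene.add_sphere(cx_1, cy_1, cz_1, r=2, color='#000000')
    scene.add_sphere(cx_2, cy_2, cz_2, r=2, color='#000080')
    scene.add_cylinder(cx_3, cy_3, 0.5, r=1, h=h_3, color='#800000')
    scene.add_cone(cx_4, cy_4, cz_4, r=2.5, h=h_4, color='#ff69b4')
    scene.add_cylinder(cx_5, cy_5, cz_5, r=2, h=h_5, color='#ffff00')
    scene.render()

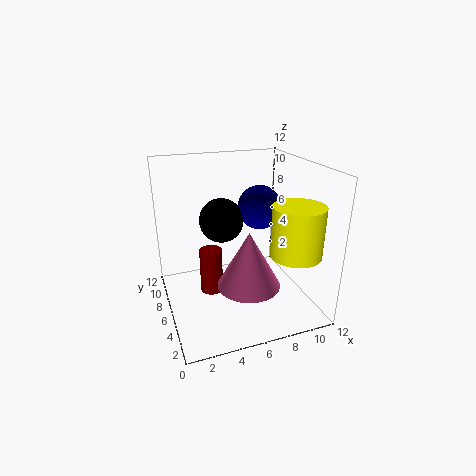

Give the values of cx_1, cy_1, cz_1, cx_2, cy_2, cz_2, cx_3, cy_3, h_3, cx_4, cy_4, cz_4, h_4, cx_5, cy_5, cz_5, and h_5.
cx_1 = 5.5; cy_1 = 9; cz_1 = 6.5; cx_2 = 9; cy_2 = 8.5; cz_2 = 7.5; cx_3 = 4; cy_3 = 7.5; h_3 = 4; cx_4 = 6; cy_4 = 3.5; cz_4 = 3; h_4 = 4.5; cx_5 = 9.5; cy_5 = 2.5; cz_5 = 5.5; h_5 = 4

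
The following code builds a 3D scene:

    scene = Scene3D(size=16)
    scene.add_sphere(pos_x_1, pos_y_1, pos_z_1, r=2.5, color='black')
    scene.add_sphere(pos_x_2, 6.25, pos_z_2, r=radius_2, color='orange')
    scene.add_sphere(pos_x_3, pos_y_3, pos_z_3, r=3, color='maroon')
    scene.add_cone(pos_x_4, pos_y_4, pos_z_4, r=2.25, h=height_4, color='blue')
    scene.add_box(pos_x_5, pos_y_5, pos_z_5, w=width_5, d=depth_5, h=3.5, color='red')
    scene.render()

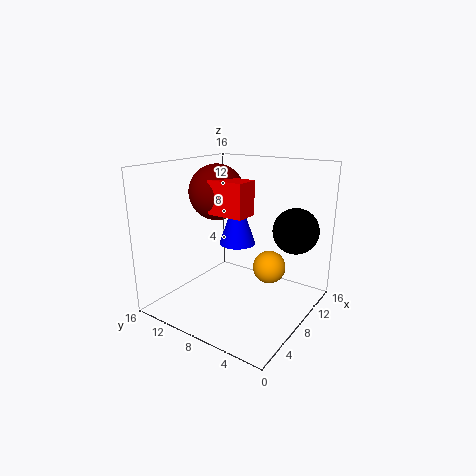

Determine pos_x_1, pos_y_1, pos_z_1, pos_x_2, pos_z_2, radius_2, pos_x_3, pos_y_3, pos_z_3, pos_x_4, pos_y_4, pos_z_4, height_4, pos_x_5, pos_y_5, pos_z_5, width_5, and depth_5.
pos_x_1 = 11, pos_y_1 = 2.5, pos_z_1 = 9, pos_x_2 = 12.25, pos_z_2 = 3.25, radius_2 = 2, pos_x_3 = 7.25, pos_y_3 = 10.25, pos_z_3 = 13, pos_x_4 = 11.5, pos_y_4 = 10.5, pos_z_4 = 5.75, height_4 = 6.5, pos_x_5 = 4.75, pos_y_5 = 5.5, pos_z_5 = 11.25, width_5 = 2.5, depth_5 = 4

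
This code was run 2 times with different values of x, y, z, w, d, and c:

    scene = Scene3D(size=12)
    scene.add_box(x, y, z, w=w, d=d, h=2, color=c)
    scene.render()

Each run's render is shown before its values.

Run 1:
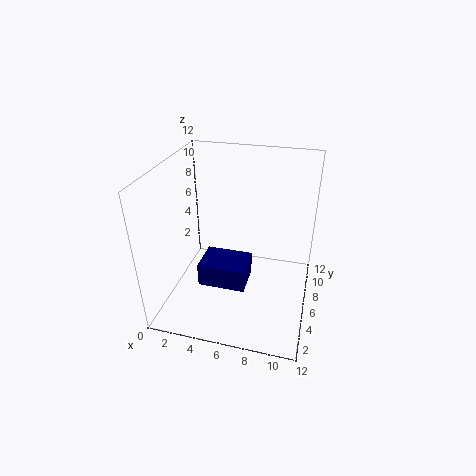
x = 3, y = 4, z = 2, w = 4, d = 3, c = 'navy'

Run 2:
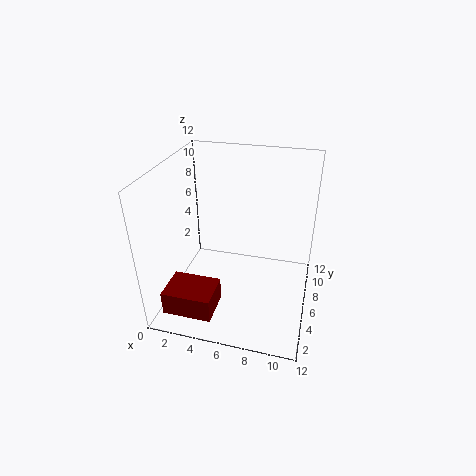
x = 1, y = 1, z = 1, w = 4, d = 3, c = 'maroon'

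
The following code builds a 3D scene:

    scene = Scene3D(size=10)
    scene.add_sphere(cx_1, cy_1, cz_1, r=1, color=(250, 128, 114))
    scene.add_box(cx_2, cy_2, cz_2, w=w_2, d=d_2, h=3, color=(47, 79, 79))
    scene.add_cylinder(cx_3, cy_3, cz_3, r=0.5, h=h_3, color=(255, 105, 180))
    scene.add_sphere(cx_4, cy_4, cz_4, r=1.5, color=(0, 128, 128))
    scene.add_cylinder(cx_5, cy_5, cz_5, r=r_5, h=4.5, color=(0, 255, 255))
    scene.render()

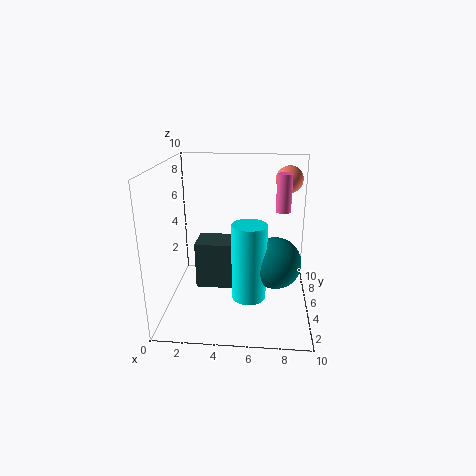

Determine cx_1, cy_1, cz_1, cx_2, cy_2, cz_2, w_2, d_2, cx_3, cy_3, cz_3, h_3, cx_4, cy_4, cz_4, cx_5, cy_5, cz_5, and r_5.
cx_1 = 8.5; cy_1 = 8; cz_1 = 8.5; cx_2 = 2.5; cy_2 = 2.5; cz_2 = 2.5; w_2 = 3.5; d_2 = 2; cx_3 = 8; cy_3 = 5; cz_3 = 7; h_3 = 2.5; cx_4 = 7.5; cy_4 = 1.5; cz_4 = 5; cx_5 = 6; cy_5 = 1; cz_5 = 3; r_5 = 1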